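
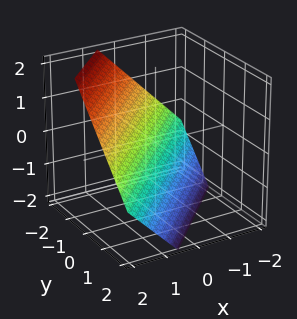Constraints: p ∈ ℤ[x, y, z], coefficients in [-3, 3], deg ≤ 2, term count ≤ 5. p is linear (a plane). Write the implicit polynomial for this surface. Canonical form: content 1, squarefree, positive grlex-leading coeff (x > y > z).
3*x - 3*y - 3*z - 2

The degree is 1 — the surface is flat (a plane).
Putting this together gives p.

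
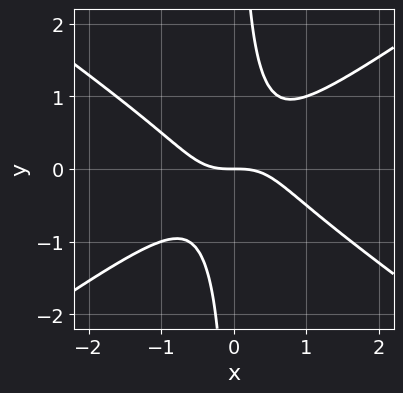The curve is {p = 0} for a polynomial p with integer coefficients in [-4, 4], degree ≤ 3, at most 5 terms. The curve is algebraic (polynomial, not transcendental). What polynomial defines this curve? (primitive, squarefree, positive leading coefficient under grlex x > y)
x^3 - 2*x*y^2 + y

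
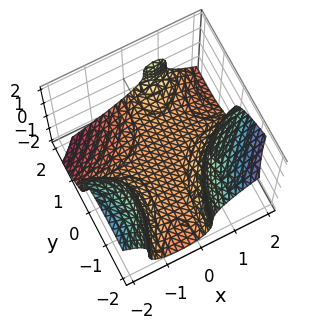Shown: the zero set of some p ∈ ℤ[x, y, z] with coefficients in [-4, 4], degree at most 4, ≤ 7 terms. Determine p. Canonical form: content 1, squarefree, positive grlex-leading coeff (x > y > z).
3*x^2*y - 2*x*y^2 + 3*z^3 - x^2 + 3

(a) deg p = 3. No degree-2 surface has this shape.
(b) Against the integer gridlines: it misses every integer gridline on the y-axis; one z-axis crossing is at z = -1.
(c) Matching integer coefficients to the picture gives p.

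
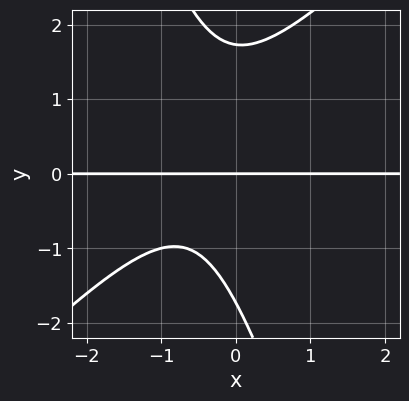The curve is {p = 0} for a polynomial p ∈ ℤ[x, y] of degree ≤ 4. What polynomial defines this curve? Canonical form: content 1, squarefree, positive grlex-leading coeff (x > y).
First, degree: no degree-2 curve has this shape, so deg p = 3.
Next, checking where it meets the axes: one y-axis crossing is at y = 0; the visible x-axis segment lies entirely on the curve.
Finally, assembling these constraints gives the stated polynomial.

3*x^2*y - 2*x*y^2 - y^3 + 3*x*y + 3*y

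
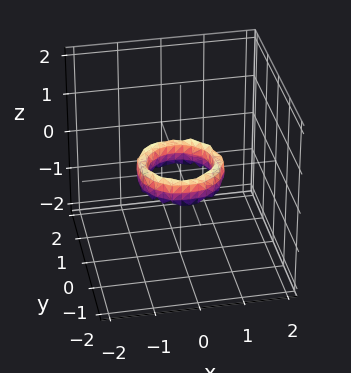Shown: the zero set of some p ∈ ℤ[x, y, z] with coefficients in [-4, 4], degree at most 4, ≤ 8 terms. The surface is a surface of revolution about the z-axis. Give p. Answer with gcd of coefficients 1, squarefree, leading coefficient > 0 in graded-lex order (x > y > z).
Degree: no degree-3 surface has this shape, so deg p = 4.
By symmetry, the z-axis is an axis of rotation, so x and y enter only as x² + y².
From the visible intercepts: the y-axis gridline crossings are at y ∈ {-1, 1}; the x-axis gridline crossings are at x ∈ {-1, 1}; a circular section at z = 0 has radius between 0 and 1.
Putting this together gives p.

2*x^4 + 4*x^2*y^2 + 2*y^4 - 3*x^2 - 3*y^2 + z^2 + 1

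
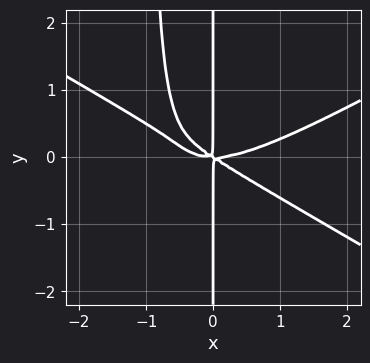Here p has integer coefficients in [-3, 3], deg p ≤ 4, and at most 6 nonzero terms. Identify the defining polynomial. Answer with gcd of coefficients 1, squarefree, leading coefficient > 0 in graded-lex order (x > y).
x^4 - 3*x^2*y^2 - 2*x^2*y - 3*x*y^2

deg p = 4.
From the visible intercepts: every point of the y-axis in the box is on the curve.
Putting this together gives p.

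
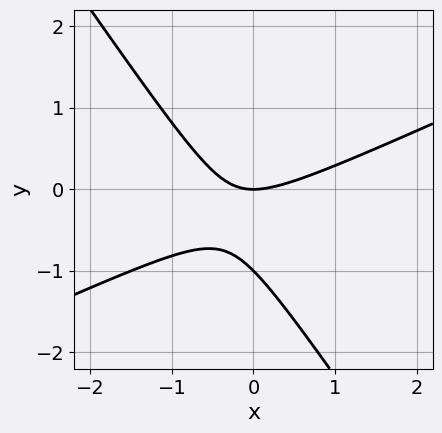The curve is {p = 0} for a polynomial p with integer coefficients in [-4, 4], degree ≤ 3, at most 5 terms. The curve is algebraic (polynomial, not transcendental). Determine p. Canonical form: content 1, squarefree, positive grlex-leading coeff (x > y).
2*x^2 - 3*x*y - 3*y^2 - 3*y

1. The degree is 2 — no degree-1 curve has this shape.
2. From the axis intercepts and sections: among the integer gridlines, it crosses the y-axis at y ∈ {-1, 0}; it crosses the x-axis at the gridline x = 0.
3. Assembling these constraints gives the stated polynomial.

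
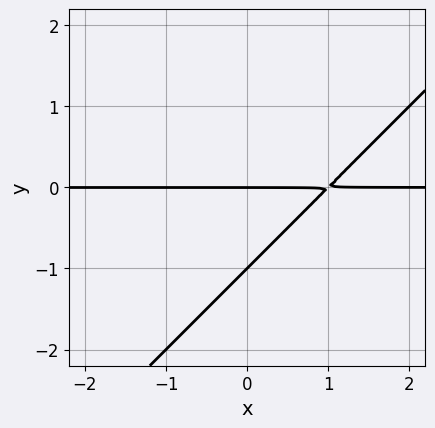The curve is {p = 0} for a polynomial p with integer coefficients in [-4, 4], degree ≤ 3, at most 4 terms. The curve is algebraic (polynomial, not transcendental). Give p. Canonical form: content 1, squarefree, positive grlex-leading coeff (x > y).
x*y - y^2 - y

First, degree: a generic line meets the curve in up to 2 points, so deg p = 2.
Next, from the visible intercepts: among the integer gridlines, it crosses the y-axis at y ∈ {-1, 0}; every point of the x-axis in the box is on the curve.
Finally, matching integer coefficients to the picture gives p.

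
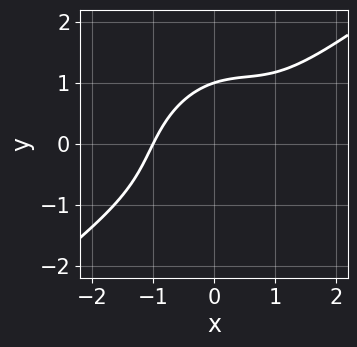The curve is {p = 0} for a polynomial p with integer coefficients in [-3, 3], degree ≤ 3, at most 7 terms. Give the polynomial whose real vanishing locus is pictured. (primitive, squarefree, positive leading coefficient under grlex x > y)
2*x^3 - 3*x^2*y + 2*x*y^2 - 2*y^3 + 2

(a) deg p = 3. A generic line meets the curve in up to 3 points.
(b) Checking where it meets the axes: it meets the x-axis at x = -1 (among the integer gridlines); it crosses the y-axis at the gridline y = 1.
(c) Putting this together gives p.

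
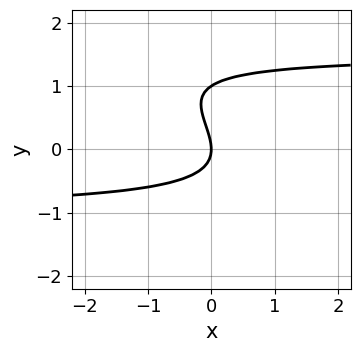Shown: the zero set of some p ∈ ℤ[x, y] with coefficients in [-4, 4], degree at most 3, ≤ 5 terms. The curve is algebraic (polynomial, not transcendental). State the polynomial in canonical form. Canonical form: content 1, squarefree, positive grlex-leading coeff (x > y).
1. The degree is 3 — no degree-2 curve has this shape.
2. From the visible intercepts: one x-axis crossing is at x = 0; among the integer gridlines, it crosses the y-axis at y ∈ {0, 1}.
3. Assembling these constraints gives the stated polynomial.

2*x*y^2 + 3*y^3 - x*y - 3*y^2 - 3*x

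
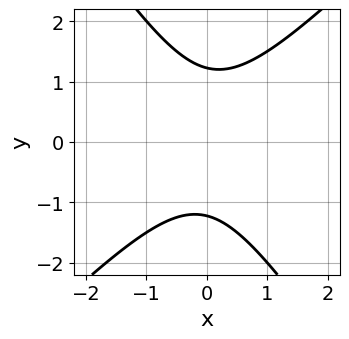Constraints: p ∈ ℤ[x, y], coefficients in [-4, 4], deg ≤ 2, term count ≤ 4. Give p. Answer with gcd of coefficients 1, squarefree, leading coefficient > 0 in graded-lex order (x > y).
(a) Degree: a generic line meets the curve in up to 2 points, so deg p = 2.
(b) Observable constraints: it misses every integer gridline on the x-axis.
(c) Matching integer coefficients to the picture gives p.

3*x^2 - x*y - 2*y^2 + 3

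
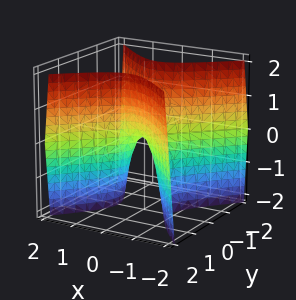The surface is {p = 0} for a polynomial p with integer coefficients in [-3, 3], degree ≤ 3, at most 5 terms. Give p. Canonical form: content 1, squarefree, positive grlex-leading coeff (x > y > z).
3*x^2 - 3*y^2 + z

1. deg p = 2. A hyperbolic paraboloid; a quadric.
2. Symmetries: it's symmetric under y → −y, forcing even powers of y; it's symmetric under x → −x, forcing even powers of x.
3. From the axis intercepts and sections: one y-axis crossing is at y = 0; it crosses the z-axis at the gridline z = 0; it crosses the x-axis at the gridline x = 0.
4. Together with the visible shape, these determine p as stated.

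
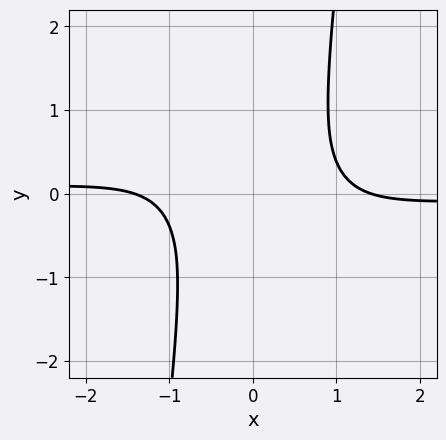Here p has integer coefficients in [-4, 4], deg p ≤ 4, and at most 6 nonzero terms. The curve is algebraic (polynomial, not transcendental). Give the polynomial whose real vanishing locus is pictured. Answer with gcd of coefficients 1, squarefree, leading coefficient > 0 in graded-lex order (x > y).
3*x^3*y + x^2 - y^2 - 2

The degree is 4 — no degree-3 curve has this shape.
Reading off the gridlines: the curve avoids every integer y-axis point in the box.
Assembling these constraints gives the stated polynomial.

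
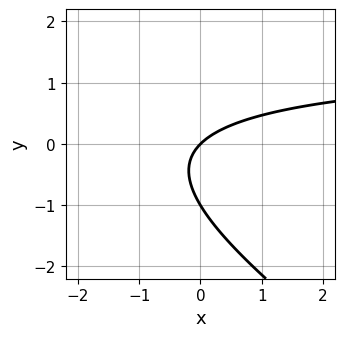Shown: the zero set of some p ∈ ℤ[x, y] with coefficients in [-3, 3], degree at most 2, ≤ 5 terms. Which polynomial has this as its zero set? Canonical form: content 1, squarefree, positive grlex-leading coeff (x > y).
deg p = 2. No degree-1 curve has this shape.
From the axis intercepts and sections: the y-axis gridline crossings are at y ∈ {-1, 0}; one x-axis crossing is at x = 0.
Solving for integer coefficients yields p as stated.

2*x*y + 3*y^2 - 3*x + 3*y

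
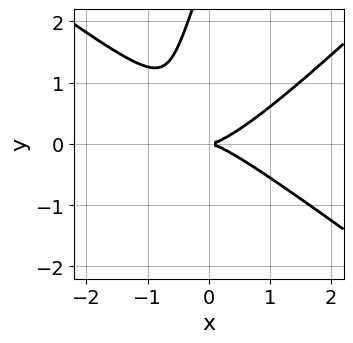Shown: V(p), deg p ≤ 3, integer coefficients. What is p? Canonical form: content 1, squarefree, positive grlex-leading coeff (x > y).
2*x^3 - 3*x*y^2 + y^3 - 3*y^2

The degree is 3 — no degree-2 curve has this shape.
Checking where it meets the axes: it meets the y-axis at y = 0 (among the integer gridlines); one x-axis crossing is at x = 0.
Assembling these constraints gives the stated polynomial.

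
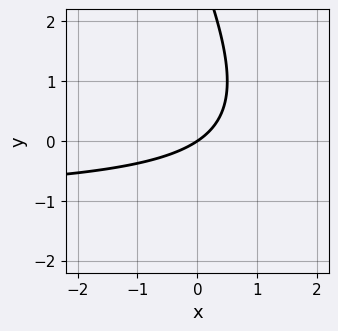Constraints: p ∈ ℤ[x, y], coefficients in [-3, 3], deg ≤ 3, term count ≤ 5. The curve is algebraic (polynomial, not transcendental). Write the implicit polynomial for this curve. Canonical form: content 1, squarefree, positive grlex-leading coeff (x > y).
2*x*y + y^2 + 2*x - 3*y

(a) The degree is 2 — the shape is more complex than any degree-1 curve.
(b) Checking where it meets the axes: it crosses the y-axis at the gridline y = 0; it crosses the x-axis at the gridline x = 0.
(c) Putting this together gives p.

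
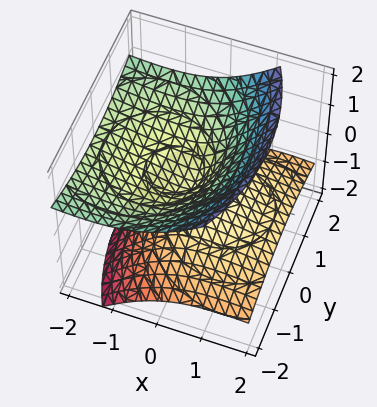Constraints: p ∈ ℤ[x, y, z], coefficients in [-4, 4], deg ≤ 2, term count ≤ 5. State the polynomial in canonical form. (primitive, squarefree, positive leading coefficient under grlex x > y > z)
x^2 + 3*x*z + y^2 - 3*z^2

The picture has 2 separate pieces. Treating them together as one polynomial.
Degree: a generic line meets the surface in up to 2 points, so deg p = 2.
Against the integer gridlines: it crosses the y-axis at the gridline y = 0; it meets the z-axis at z = 0 (among the integer gridlines); it crosses the x-axis at the gridline x = 0.
Solving for integer coefficients yields p as stated.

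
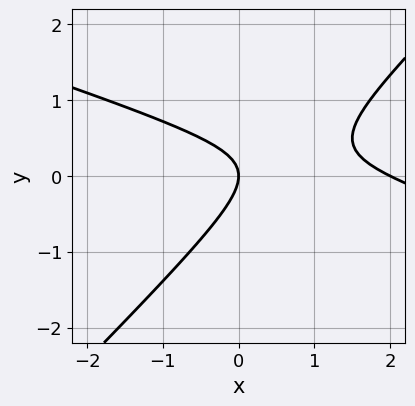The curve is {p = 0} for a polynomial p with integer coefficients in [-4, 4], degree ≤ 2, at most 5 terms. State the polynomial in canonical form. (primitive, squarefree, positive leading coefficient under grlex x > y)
Degree: the shape is more complex than any degree-1 curve, so deg p = 2.
Observable constraints: it meets the y-axis at y = 0 (among the integer gridlines); among the integer gridlines, it crosses the x-axis at x ∈ {0, 2}.
Together with the visible shape, these determine p as stated.

x^2 + 2*x*y - 3*y^2 - 2*x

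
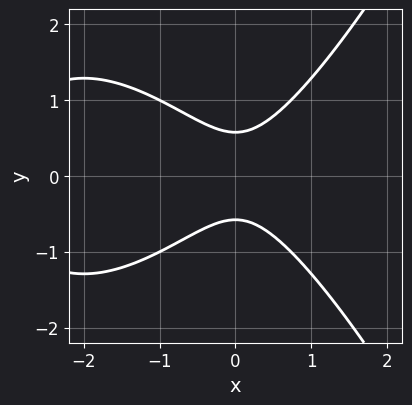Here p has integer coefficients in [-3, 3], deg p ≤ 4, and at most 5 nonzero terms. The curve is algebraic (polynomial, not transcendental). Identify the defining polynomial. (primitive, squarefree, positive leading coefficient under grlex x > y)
x^3 + 3*x^2 - 3*y^2 + 1

1. The degree is 3 — the shape is more complex than any degree-2 curve.
2. Symmetries: the y ↦ −y reflection is a symmetry, so y appears only in even powers.
3. From the visible intercepts: no x-intercept at any integer in the box.
4. These observations pin down the coefficients.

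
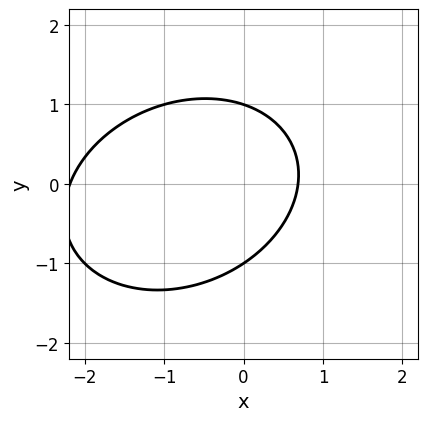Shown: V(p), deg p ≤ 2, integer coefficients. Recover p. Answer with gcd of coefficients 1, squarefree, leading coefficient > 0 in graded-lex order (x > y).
2*x^2 - x*y + 3*y^2 + 3*x - 3

First, deg p = 2.
Next, against the integer gridlines: the y-axis gridline crossings are at y ∈ {-1, 1}.
Finally, assembling these constraints gives the stated polynomial.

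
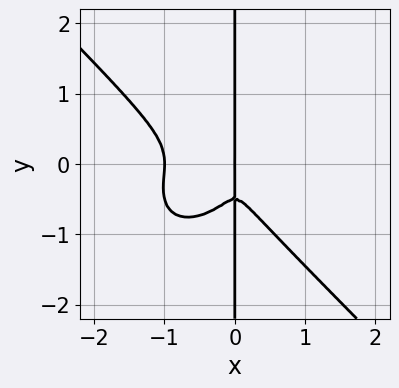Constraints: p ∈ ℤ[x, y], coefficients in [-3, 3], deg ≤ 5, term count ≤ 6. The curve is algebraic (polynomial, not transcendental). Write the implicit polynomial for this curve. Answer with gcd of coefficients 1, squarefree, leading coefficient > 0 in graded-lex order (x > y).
First, degree: a generic line meets the curve in up to 4 points, so deg p = 4.
Next, against the integer gridlines: among the integer gridlines, it crosses the x-axis at x ∈ {-1, 0}; the visible y-axis segment lies entirely on the curve.
Finally, together with the visible shape, these determine p as stated.

2*x^4 + 2*x*y^3 + 2*x^3 + x*y^2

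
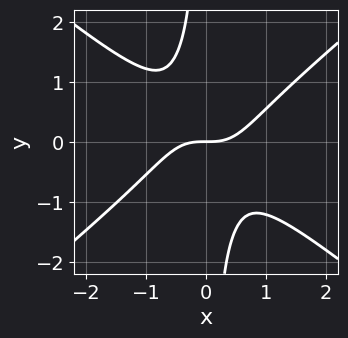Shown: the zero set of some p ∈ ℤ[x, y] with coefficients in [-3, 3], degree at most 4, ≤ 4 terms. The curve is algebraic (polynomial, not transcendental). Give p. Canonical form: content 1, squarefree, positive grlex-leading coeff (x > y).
First, the degree is 3 — a generic line meets the curve in up to 3 points.
Then, from the visible intercepts: one x-axis crossing is at x = 0; it crosses the y-axis at the gridline y = 0.
Finally, solving for integer coefficients yields p as stated.

2*x^3 - 3*x*y^2 - 2*y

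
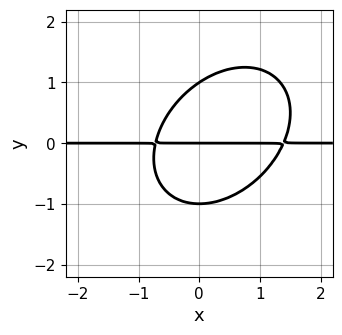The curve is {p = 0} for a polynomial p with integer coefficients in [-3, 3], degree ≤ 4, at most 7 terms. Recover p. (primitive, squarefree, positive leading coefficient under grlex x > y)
(a) Degree: the shape is more complex than any degree-2 curve, so deg p = 3.
(b) Observable constraints: the y-axis gridline crossings are at y ∈ {-1, 0, 1}; every point of the x-axis in the box is on the curve.
(c) Together with the visible shape, these determine p as stated.

3*x^2*y - 2*x*y^2 + 3*y^3 - 2*x*y - 3*y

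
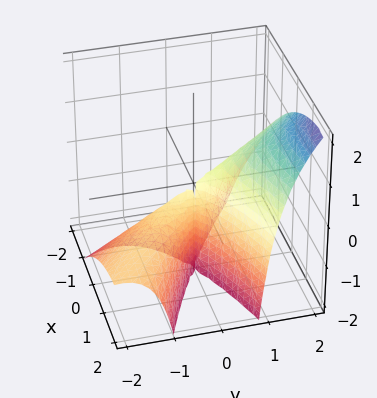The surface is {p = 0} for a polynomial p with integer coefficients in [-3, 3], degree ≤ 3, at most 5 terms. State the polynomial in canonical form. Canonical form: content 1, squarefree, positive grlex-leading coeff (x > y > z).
2*x*y^2 + 2*y^3 - 3*y^2*z - 2*x^2

(a) Degree: no degree-2 surface has this shape, so deg p = 3.
(b) From the visible intercepts: it meets the y-axis at y = 0 (among the integer gridlines); it meets the x-axis at x = 0 (among the integer gridlines); the visible z-axis segment lies entirely on the surface.
(c) The integer polynomial consistent with all of this is the stated p.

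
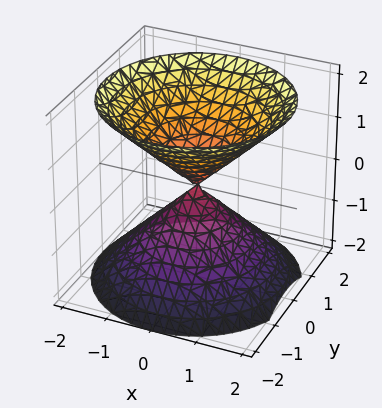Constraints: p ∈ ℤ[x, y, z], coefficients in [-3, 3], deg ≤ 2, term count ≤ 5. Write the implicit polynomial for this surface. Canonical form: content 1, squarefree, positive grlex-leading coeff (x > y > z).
First, there are 2 components. They look like related sheets of one shape, so recover p as a whole.
Next, the degree is 2 — two nappes meeting at a single point; a quadric.
Next, symmetries: rotational symmetry about the z-axis ⇒ p depends on x, y only through x² + y²; it's symmetric under z → −z, forcing even powers of z.
Then, checking where it meets the axes: it meets the z-axis at z = 0 (among the integer gridlines); a circular section at z = -1 has radius exactly 1; it crosses the y-axis at the gridline y = 0; one x-axis crossing is at x = 0.
Finally, the integer polynomial consistent with all of this is the stated p.

x^2 + y^2 - z^2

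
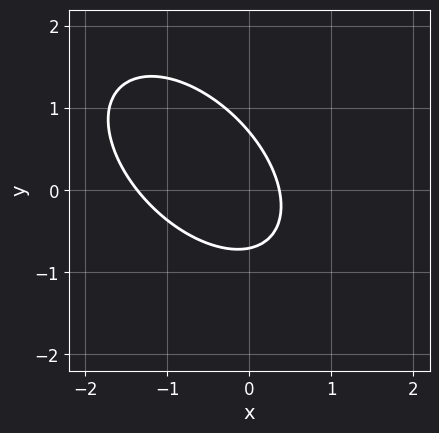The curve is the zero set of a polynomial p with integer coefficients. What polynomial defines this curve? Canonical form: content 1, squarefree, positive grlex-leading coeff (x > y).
(a) The degree is 2 — a generic line meets the curve in up to 2 points.
(b) Matching integer coefficients to the picture gives p.

2*x^2 + 2*x*y + 2*y^2 + 2*x - 1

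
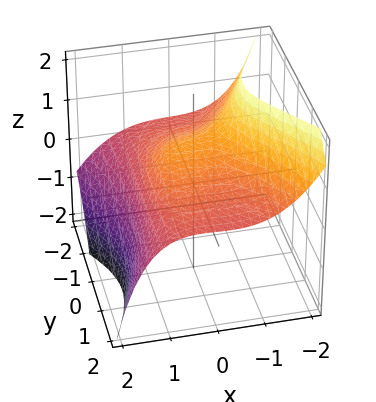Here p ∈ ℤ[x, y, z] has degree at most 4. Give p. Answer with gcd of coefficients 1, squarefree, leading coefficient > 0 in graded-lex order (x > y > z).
2*x^3 - x*y*z + 2*y^2*z + 3*z - 3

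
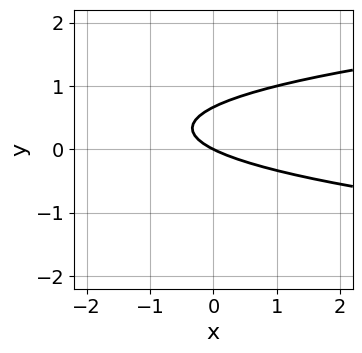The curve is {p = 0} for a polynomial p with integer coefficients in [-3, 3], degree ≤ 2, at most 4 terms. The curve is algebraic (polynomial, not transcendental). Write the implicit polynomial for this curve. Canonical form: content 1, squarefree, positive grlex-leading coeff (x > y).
3*y^2 - x - 2*y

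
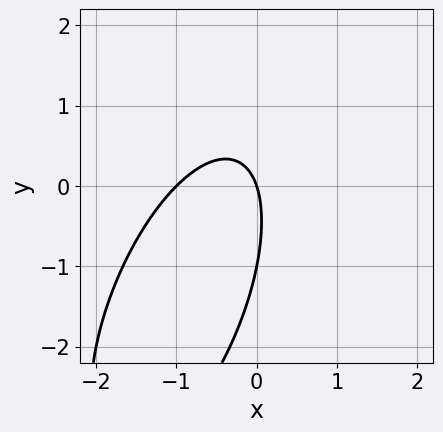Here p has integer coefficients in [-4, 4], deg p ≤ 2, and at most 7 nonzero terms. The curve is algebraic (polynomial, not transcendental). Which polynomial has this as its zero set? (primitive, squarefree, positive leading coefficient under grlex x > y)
1. Degree: the shape is more complex than any degree-1 curve, so deg p = 2.
2. Observable constraints: among the integer gridlines, it crosses the y-axis at y ∈ {-1, 0}; among the integer gridlines, it crosses the x-axis at x ∈ {-1, 0}.
3. Matching integer coefficients to the picture gives p.

3*x^2 - 2*x*y + y^2 + 3*x + y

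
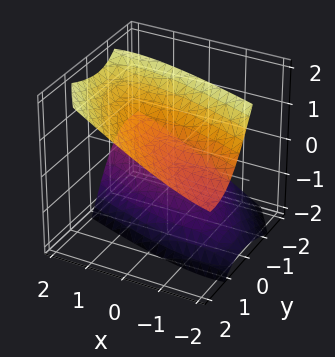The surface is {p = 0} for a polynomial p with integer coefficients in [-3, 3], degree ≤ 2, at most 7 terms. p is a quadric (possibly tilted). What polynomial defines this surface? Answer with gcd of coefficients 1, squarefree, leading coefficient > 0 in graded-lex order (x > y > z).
1. I count 2 distinct pieces.
2. The degree is 2 — no degree-1 surface has this shape.
3. From the visible intercepts: no x-intercept at any integer in the box; the z-axis gridline crossings are at z ∈ {-1, 1}; the surface avoids every integer y-axis point in the box.
4. The integer polynomial consistent with all of this is the stated p.

x^2 + 3*x*y + 2*y^2 - 3*y*z - 2*z^2 + 2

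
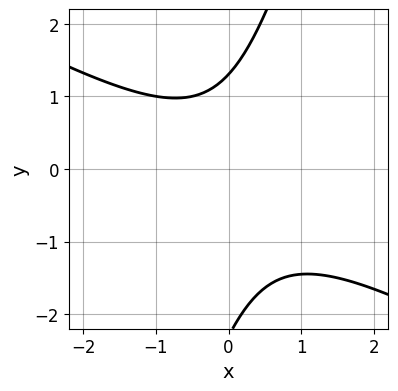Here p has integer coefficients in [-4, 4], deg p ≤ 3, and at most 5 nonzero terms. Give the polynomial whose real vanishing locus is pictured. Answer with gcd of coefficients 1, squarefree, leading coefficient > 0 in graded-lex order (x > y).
2*x^2 + 3*x*y - y^2 - y + 3

First, deg p = 2. A generic line meets the curve in up to 2 points.
Then, reading off the gridlines: it misses every integer gridline on the x-axis.
Finally, these observations pin down the coefficients.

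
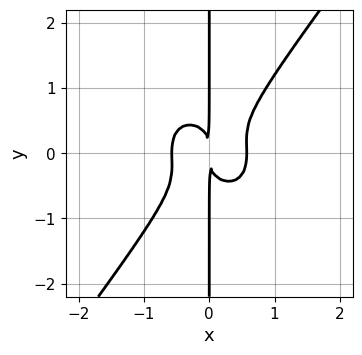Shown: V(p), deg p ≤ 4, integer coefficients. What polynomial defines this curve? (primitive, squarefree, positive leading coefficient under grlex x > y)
3*x^4 + x^2*y^2 - 2*x*y^3 - x^2

First, degree: the shape is more complex than any degree-3 curve, so deg p = 4.
Then, observable constraints: every point of the y-axis in the box is on the curve.
Finally, putting this together gives p.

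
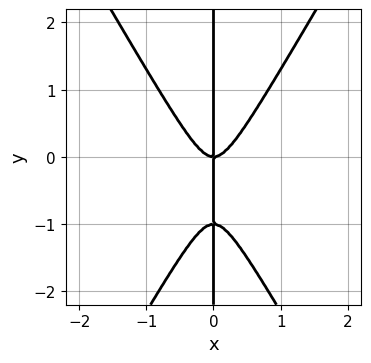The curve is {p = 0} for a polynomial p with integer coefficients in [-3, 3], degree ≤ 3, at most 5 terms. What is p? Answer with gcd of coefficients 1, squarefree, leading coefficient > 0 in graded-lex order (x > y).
3*x^3 - x*y^2 - x*y

(a) Degree: the shape is more complex than any degree-2 curve, so deg p = 3.
(b) Against the integer gridlines: it meets the x-axis at x = 0 (among the integer gridlines); the visible y-axis segment lies entirely on the curve.
(c) Assembling these constraints gives the stated polynomial.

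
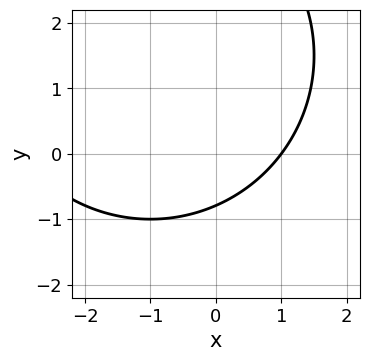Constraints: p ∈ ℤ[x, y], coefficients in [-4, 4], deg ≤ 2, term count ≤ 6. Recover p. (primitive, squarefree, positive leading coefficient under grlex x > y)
x^2 + y^2 + 2*x - 3*y - 3

The degree is 2 — a generic line meets the curve in up to 2 points.
Reading off the gridlines: it crosses the x-axis at the gridline x = 1.
Fitting integer coefficients to these (and the overall shape) gives p.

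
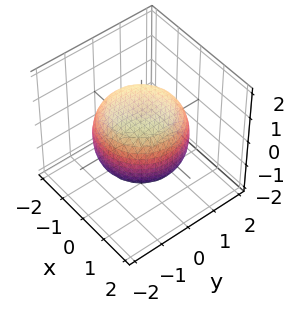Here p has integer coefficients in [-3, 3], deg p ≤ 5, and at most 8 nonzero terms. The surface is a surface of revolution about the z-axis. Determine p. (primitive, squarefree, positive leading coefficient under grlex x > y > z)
x^4 + 2*x^2*y^2 + y^4 - x^2 - y^2 + 2*z^2 - 2

(a) The degree is 4 — the shape is more complex than any degree-3 surface.
(b) Symmetries: rotational symmetry about the z-axis ⇒ p depends on x, y only through x² + y².
(c) From the axis intercepts and sections: the z-axis gridline crossings are at z ∈ {-1, 1}; a circular section at z = -1 has radius exactly 1.
(d) Matching integer coefficients to the picture gives p.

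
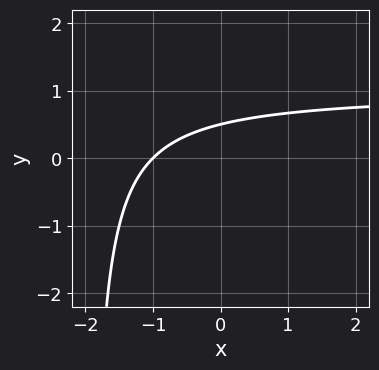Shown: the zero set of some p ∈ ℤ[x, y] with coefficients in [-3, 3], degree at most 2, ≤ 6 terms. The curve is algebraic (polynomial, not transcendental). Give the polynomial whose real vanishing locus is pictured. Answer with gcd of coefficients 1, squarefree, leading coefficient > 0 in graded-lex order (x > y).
x*y - x + 2*y - 1

First, deg p = 2.
Then, checking where it meets the axes: it meets the x-axis at x = -1 (among the integer gridlines).
Finally, fitting integer coefficients to these (and the overall shape) gives p.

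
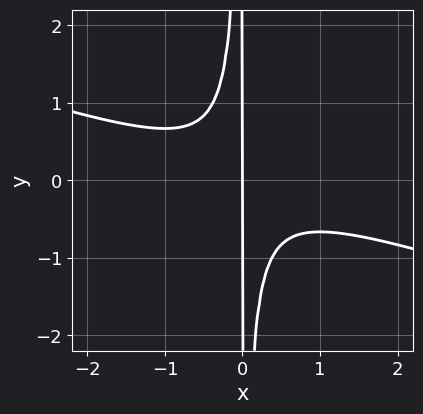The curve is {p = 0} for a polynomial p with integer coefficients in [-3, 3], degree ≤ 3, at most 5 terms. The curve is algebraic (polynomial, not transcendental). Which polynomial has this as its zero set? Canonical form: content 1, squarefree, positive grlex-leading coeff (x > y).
x^3 + 3*x^2*y + x

First, the degree is 3 — the shape is more complex than any degree-2 curve.
Then, from the axis intercepts and sections: every point of the y-axis in the box is on the curve; one x-axis crossing is at x = 0.
Finally, assembling these constraints gives the stated polynomial.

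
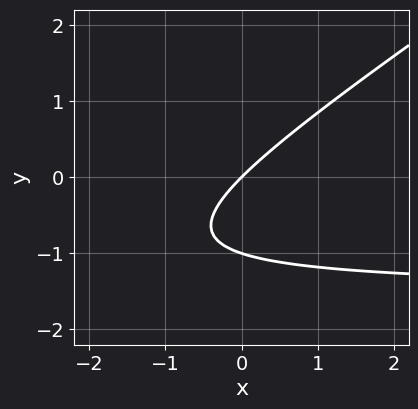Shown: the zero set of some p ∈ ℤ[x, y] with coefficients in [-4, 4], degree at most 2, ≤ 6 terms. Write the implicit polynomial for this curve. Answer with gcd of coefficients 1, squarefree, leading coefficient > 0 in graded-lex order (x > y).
2*x*y - 3*y^2 + 3*x - 3*y

1. deg p = 2. No degree-1 curve has this shape.
2. From the visible intercepts: among the integer gridlines, it crosses the y-axis at y ∈ {-1, 0}; it meets the x-axis at x = 0 (among the integer gridlines).
3. Solving for integer coefficients yields p as stated.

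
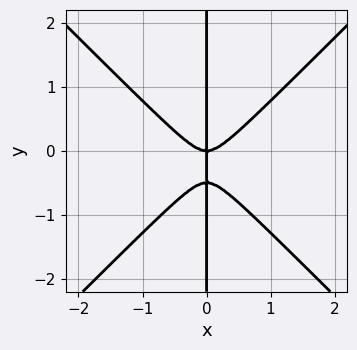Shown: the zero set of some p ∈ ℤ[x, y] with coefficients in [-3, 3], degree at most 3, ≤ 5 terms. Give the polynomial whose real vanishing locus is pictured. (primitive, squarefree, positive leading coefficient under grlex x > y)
2*x^3 - 2*x*y^2 - x*y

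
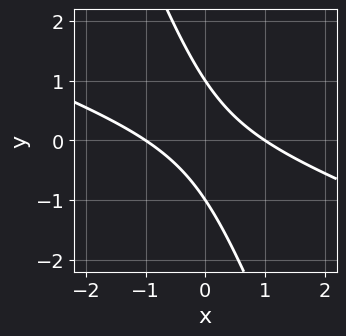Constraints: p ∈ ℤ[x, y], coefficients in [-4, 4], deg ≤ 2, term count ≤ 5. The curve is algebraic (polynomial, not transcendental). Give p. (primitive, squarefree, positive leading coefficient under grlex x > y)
x^2 + 3*x*y + y^2 - 1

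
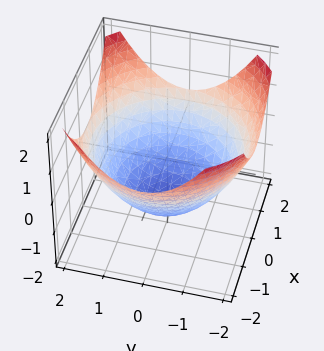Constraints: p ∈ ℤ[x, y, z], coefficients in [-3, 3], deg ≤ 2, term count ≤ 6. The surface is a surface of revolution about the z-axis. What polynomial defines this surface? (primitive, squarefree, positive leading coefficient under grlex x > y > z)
(a) deg p = 2. No degree-1 surface has this shape.
(b) By symmetry, the z-axis is an axis of rotation, so x and y enter only as x² + y².
(c) From the visible intercepts: a circular section at z = 0 has radius between 1 and 2.
(d) The integer polynomial consistent with all of this is the stated p.

x^2 + y^2 - 2*z - 3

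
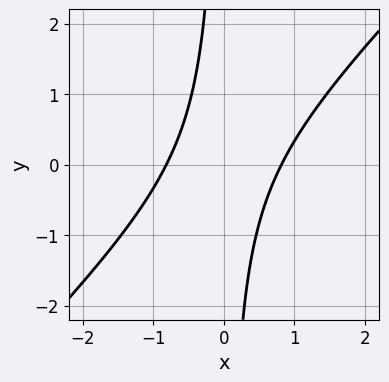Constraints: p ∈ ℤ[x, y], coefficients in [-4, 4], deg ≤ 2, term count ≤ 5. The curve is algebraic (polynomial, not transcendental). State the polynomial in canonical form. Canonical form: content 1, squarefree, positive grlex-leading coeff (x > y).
1. The degree is 2 — a generic line meets the curve in up to 2 points.
2. From the axis intercepts and sections: no y-intercept at any integer in the box.
3. Assembling these constraints gives the stated polynomial.

3*x^2 - 3*x*y - 2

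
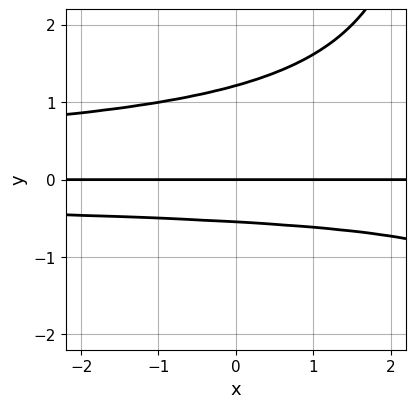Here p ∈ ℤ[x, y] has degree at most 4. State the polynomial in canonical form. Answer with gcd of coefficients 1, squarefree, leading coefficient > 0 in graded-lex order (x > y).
(a) The degree is 4 — no degree-3 curve has this shape.
(b) Observable constraints: it crosses the y-axis at the gridline y = 0; every point of the x-axis in the box is on the curve.
(c) Matching integer coefficients to the picture gives p.

x*y^3 - 3*y^3 + 2*y^2 + 2*y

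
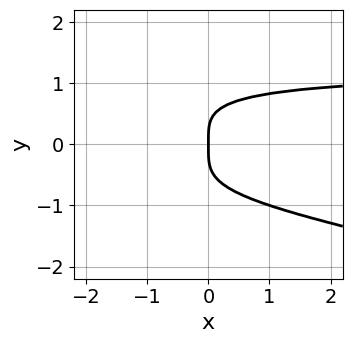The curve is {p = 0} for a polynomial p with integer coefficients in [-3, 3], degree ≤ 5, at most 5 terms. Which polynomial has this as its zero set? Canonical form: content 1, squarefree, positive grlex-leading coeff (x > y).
First, deg p = 4.
Then, from the visible intercepts: it crosses the y-axis at the gridline y = 0; it crosses the x-axis at the gridline x = 0.
Finally, these observations pin down the coefficients.

x*y^3 + 3*y^4 - 2*x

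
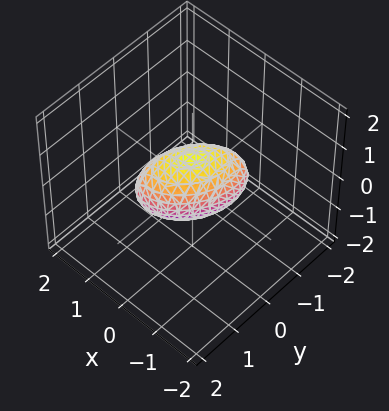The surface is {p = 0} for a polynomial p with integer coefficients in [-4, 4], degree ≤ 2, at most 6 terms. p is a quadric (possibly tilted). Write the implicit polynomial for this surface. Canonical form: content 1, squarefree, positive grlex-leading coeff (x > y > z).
(a) Degree: no degree-1 surface has this shape, so deg p = 2.
(b) From the visible intercepts: the y-axis gridline crossings are at y ∈ {-1, 1}.
(c) Together with the visible shape, these determine p as stated.

3*x^2 - 2*x*y + 2*y^2 + 3*z^2 - 2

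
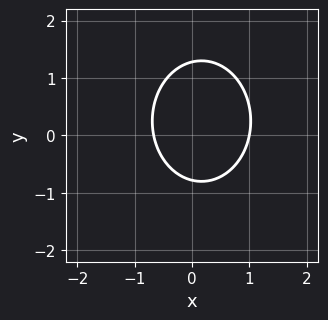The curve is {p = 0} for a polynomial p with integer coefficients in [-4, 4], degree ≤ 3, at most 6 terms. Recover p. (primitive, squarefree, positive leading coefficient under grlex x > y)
The degree is 2 — a generic line meets the curve in up to 2 points.
From the axis intercepts and sections: it crosses the x-axis at the gridline x = 1.
These observations pin down the coefficients.

3*x^2 + 2*y^2 - x - y - 2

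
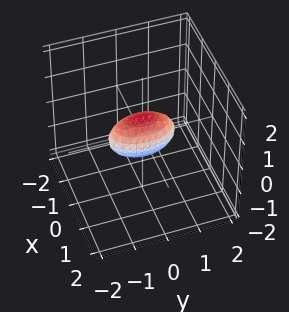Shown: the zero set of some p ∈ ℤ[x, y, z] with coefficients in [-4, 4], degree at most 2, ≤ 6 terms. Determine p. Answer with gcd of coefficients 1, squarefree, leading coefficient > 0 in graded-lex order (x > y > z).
3*x^2 + y^2 + 2*z^2 - 1

First, degree: a closed, bounded, convex surface; a quadric, so deg p = 2.
Then, symmetries: the y ↦ −y reflection is a symmetry, so y appears only in even powers; mirror symmetry z ↦ −z ⇒ only even powers of z; the x ↦ −x reflection is a symmetry, so x appears only in even powers.
Then, from the axis intercepts and sections: the y-axis gridline crossings are at y ∈ {-1, 1}.
Finally, together with the visible shape, these determine p as stated.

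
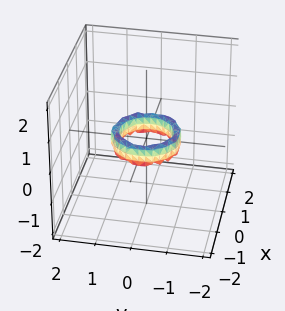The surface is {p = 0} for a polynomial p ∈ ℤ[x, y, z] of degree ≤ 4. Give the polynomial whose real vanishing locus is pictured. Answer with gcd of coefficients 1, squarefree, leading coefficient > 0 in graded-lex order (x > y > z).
2*x^4 + 4*x^2*y^2 + 2*y^4 - 3*x^2 - 3*y^2 + z^2 + 1

Degree: the shape is more complex than any degree-3 surface, so deg p = 4.
Symmetry: every cross-section ⟂ z is a circle, so x, y appear only via x² + y².
From the visible intercepts: the surface avoids every integer z-axis point in the box; among the integer gridlines, it crosses the y-axis at y ∈ {-1, 1}.
Putting this together gives p. Check: (-1, 0, 0) on the x-axis lies on the surface, and p(-1, 0, 0) = 0. ✓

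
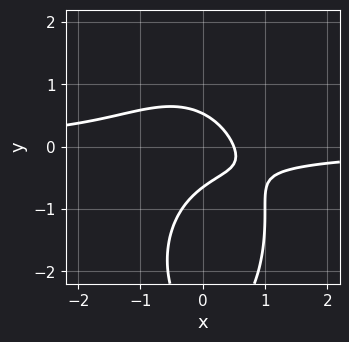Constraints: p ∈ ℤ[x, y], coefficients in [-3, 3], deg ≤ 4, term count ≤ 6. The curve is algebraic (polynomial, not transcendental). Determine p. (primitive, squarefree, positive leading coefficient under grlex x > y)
3*x^2*y + y^3 + 3*y^2 + 2*x - 1

First, deg p = 3. A generic line meets the curve in up to 3 points.
Finally, the integer polynomial consistent with all of this is the stated p.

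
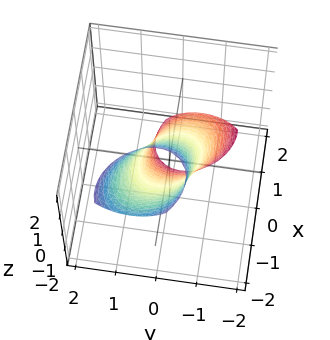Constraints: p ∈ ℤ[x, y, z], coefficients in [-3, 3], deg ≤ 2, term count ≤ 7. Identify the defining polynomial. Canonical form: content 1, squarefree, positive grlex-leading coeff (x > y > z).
(a) The degree is 2 — no degree-1 surface has this shape.
(b) Observable constraints: among the integer gridlines, it crosses the z-axis at z ∈ {-1, 1}.
(c) Fitting integer coefficients to these (and the overall shape) gives p.

2*x^2 + x*y + 3*x*z + 2*y^2 + z^2 - 1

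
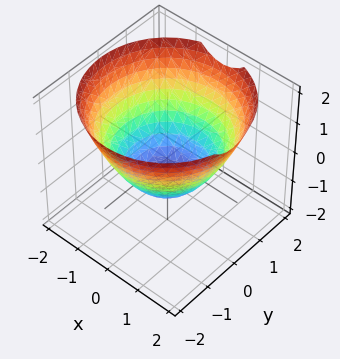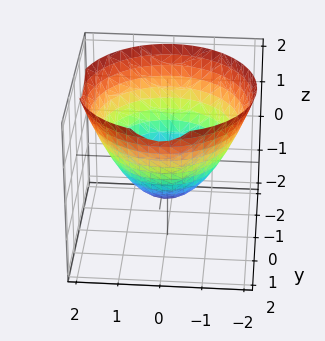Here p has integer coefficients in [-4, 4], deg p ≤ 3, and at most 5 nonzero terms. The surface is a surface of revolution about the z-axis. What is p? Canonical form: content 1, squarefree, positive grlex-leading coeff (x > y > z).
2*x^2 + 2*y^2 - 3*z - 3

1. deg p = 2. The shape is more complex than any degree-1 surface.
2. Symmetry: every cross-section ⟂ z is a circle, so x, y appear only via x² + y².
3. From the axis intercepts and sections: one z-axis crossing is at z = -1; a circular section at z = 0 has radius between 1 and 2.
4. Putting this together gives p.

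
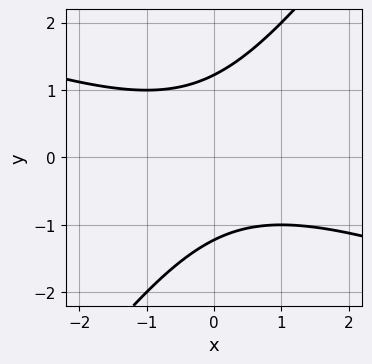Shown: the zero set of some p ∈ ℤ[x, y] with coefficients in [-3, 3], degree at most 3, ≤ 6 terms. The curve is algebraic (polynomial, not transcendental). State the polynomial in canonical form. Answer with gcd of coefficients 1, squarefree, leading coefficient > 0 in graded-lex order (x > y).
x^2 + 2*x*y - 2*y^2 + 3

(a) The degree is 2 — no degree-1 curve has this shape.
(b) Reading off the gridlines: no x-intercept at any integer in the box.
(c) The integer polynomial consistent with all of this is the stated p.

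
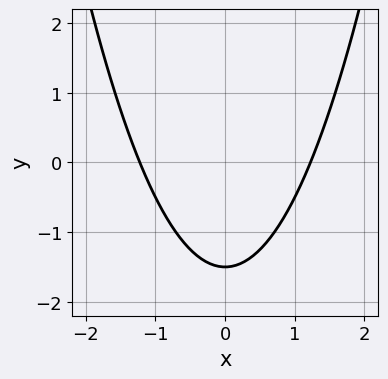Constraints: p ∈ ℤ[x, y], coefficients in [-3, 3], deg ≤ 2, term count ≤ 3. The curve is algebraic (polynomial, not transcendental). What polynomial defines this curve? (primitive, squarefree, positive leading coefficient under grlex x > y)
deg p = 2. No degree-1 curve has this shape.
Symmetries: it's symmetric under x → −x, forcing even powers of x.
Solving for integer coefficients yields p as stated.

2*x^2 - 2*y - 3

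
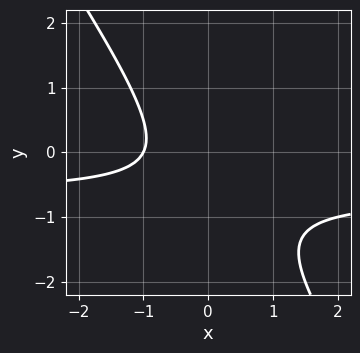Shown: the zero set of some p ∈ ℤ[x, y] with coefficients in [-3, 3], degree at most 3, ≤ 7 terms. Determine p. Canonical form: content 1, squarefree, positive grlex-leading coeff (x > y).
(a) deg p = 2. A generic line meets the curve in up to 2 points.
(b) Reading off the gridlines: it meets the x-axis at x = -1 (among the integer gridlines); no y-intercept at any integer in the box.
(c) These observations pin down the coefficients.

3*x*y + 2*y^2 + 2*x + 2*y + 2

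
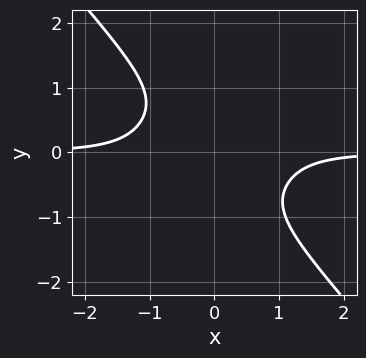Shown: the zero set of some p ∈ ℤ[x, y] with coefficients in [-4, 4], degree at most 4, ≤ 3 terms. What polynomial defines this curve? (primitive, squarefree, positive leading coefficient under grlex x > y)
3*x^3*y + 2*y^4 + 2

1. The degree is 4 — the shape is more complex than any degree-3 curve.
2. Reading off the gridlines: no y-intercept at any integer in the box; it misses every integer gridline on the x-axis.
3. Together with the visible shape, these determine p as stated.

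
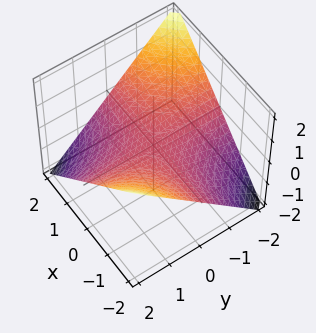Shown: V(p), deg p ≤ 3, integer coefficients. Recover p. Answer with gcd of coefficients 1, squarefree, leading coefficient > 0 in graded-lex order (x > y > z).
x*y + 2*z

(a) deg p = 2.
(b) From the axis intercepts and sections: it crosses the z-axis at the gridline z = 0; the visible x-axis segment lies entirely on the surface; the visible y-axis segment lies entirely on the surface.
(c) Assembling these constraints gives the stated polynomial.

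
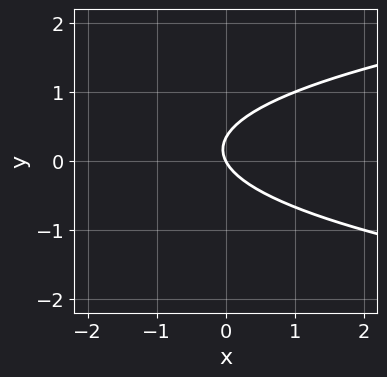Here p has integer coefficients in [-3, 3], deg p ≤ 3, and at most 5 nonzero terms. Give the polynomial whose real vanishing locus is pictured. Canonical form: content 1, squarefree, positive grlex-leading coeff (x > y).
Degree: a generic line meets the curve in up to 2 points, so deg p = 2.
Checking where it meets the axes: it meets the y-axis at y = 0 (among the integer gridlines); it crosses the x-axis at the gridline x = 0.
Assembling these constraints gives the stated polynomial.

3*y^2 - 2*x - y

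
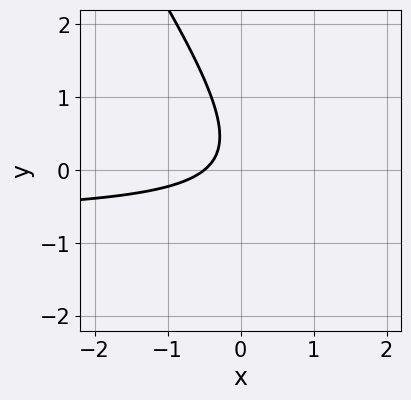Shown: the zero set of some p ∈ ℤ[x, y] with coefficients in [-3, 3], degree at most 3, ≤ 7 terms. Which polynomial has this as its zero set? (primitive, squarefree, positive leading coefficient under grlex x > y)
(a) The degree is 2 — a generic line meets the curve in up to 2 points.
(b) Checking where it meets the axes: it misses every integer gridline on the y-axis.
(c) The integer polynomial consistent with all of this is the stated p.

3*x*y + 2*y^2 + 2*x - y + 1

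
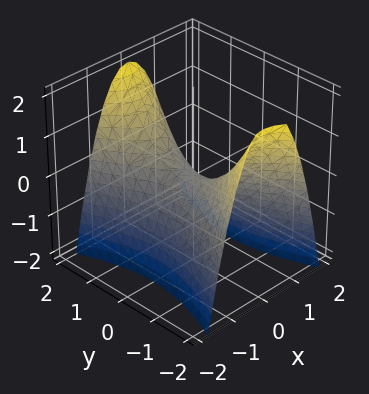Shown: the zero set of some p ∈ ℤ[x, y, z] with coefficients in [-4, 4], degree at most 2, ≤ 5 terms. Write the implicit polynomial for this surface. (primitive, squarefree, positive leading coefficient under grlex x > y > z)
3*x^2 - y^2 + 2*z

deg p = 2.
Symmetries: it's symmetric under x → −x, forcing even powers of x; mirror symmetry y ↦ −y ⇒ only even powers of y.
From the visible intercepts: one y-axis crossing is at y = 0; it crosses the z-axis at the gridline z = 0; it meets the x-axis at x = 0 (among the integer gridlines).
The integer polynomial consistent with all of this is the stated p.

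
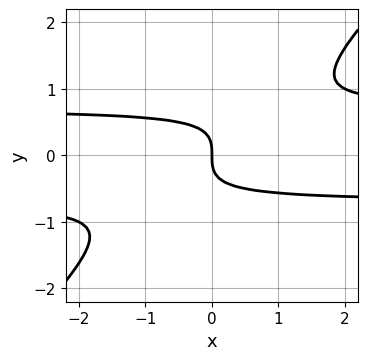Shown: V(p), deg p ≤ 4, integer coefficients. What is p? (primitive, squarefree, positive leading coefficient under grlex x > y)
2*x*y^2 - 2*y^3 - x

1. The degree is 3 — a generic line meets the curve in up to 3 points.
2. From the visible intercepts: it meets the x-axis at x = 0 (among the integer gridlines); it crosses the y-axis at the gridline y = 0.
3. Solving for integer coefficients yields p as stated.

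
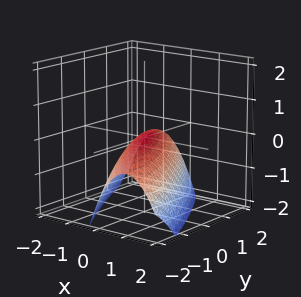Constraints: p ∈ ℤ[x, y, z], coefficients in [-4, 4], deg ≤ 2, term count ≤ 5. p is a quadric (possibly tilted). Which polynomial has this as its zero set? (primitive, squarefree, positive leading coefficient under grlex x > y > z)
The degree is 2 — a generic line meets the surface in up to 2 points.
Observable constraints: it meets the z-axis at z = 0 (among the integer gridlines); it meets the x-axis at x = 0 (among the integer gridlines).
Together with the visible shape, these determine p as stated.

3*x^2 + 3*x*y + y^2 + 3*z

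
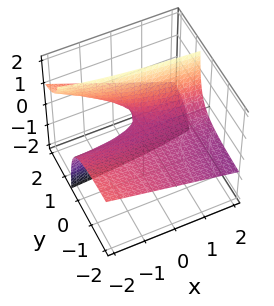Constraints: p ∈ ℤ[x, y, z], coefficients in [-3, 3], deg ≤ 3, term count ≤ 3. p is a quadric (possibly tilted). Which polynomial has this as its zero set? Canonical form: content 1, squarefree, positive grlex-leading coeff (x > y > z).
x*y + 3*y*z - 2*z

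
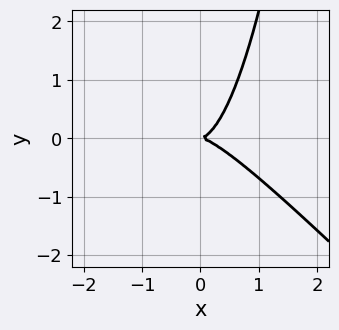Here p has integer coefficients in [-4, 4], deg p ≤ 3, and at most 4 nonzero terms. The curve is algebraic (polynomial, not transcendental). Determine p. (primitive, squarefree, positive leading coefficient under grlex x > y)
1. Degree: the shape is more complex than any degree-2 curve, so deg p = 3.
2. Reading off the gridlines: it crosses the x-axis at the gridline x = 0; it crosses the y-axis at the gridline y = 0.
3. The integer polynomial consistent with all of this is the stated p.

3*x^3 + 3*x^2*y - 2*y^2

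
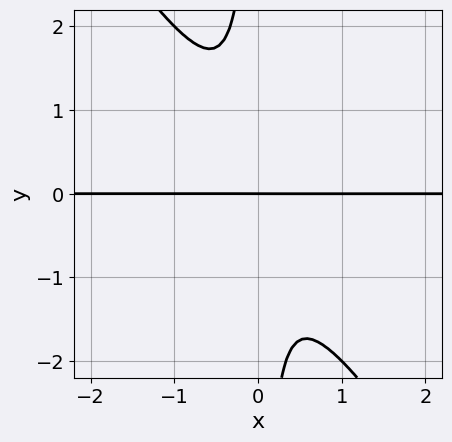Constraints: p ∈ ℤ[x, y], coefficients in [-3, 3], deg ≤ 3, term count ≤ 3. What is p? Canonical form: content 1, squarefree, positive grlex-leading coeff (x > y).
3*x^2*y + 2*x*y^2 + y

The degree is 3 — no degree-2 curve has this shape.
From the visible intercepts: one y-axis crossing is at y = 0; the visible x-axis segment lies entirely on the curve.
Matching integer coefficients to the picture gives p.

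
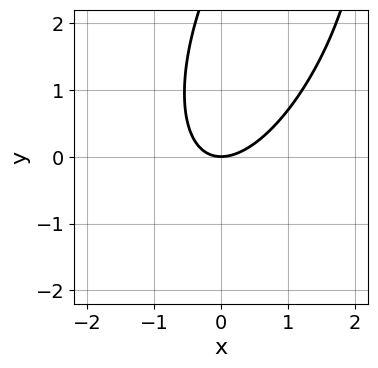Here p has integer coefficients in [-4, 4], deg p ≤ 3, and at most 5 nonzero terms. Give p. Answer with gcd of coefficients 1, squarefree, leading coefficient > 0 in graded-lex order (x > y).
3*x^2 - 2*x*y + y^2 - 3*y

First, the degree is 2 — no degree-1 curve has this shape.
Then, from the visible intercepts: it crosses the y-axis at the gridline y = 0; it crosses the x-axis at the gridline x = 0.
Finally, putting this together gives p.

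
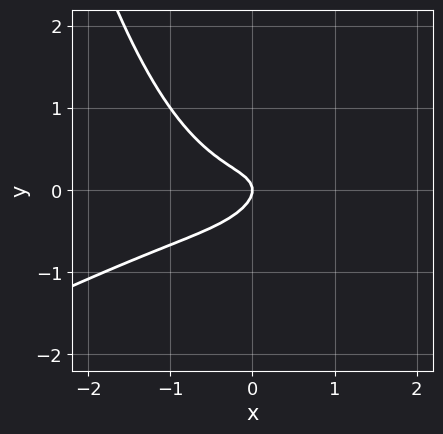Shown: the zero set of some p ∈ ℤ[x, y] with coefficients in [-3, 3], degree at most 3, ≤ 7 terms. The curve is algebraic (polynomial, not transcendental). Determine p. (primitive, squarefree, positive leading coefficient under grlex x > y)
(a) deg p = 3. No degree-2 curve has this shape.
(b) Observable constraints: one x-axis crossing is at x = 0; it crosses the y-axis at the gridline y = 0.
(c) The integer polynomial consistent with all of this is the stated p.

x^3 - 2*x^2*y - x*y + 3*y^2 + x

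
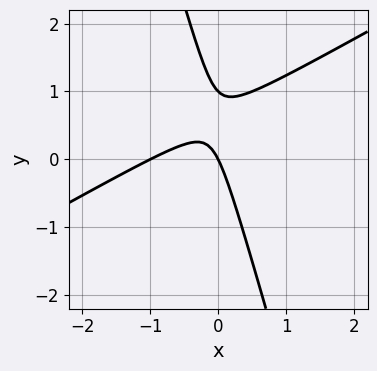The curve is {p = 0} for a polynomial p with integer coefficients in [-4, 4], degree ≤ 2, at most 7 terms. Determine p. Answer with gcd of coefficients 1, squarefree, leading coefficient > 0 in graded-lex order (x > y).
2*x^2 - 3*x*y - y^2 + 2*x + y

1. deg p = 2. The shape is more complex than any degree-1 curve.
2. Against the integer gridlines: among the integer gridlines, it crosses the y-axis at y ∈ {0, 1}; the x-axis gridline crossings are at x ∈ {-1, 0}.
3. These observations pin down the coefficients.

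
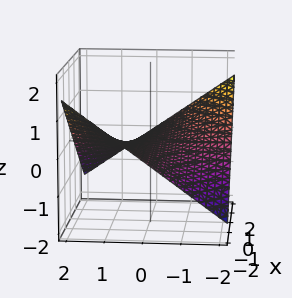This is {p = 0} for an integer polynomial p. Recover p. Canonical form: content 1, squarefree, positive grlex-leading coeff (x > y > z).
The degree is 2 — a saddle surface; a quadric.
Against the integer gridlines: every point of the x-axis in the box is on the surface; it crosses the z-axis at the gridline z = 0; the visible y-axis segment lies entirely on the surface.
Together with the visible shape, these determine p as stated.

x*y + 3*z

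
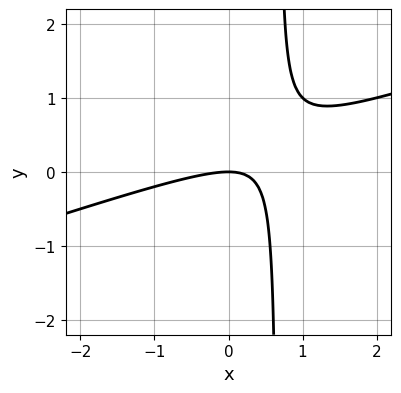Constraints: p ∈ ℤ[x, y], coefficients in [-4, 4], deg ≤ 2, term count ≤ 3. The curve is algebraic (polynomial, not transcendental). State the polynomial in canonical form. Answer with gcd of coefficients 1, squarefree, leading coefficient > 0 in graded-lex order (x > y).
x^2 - 3*x*y + 2*y

First, degree: the shape is more complex than any degree-1 curve, so deg p = 2.
Then, from the visible intercepts: it meets the y-axis at y = 0 (among the integer gridlines); one x-axis crossing is at x = 0.
Finally, matching integer coefficients to the picture gives p.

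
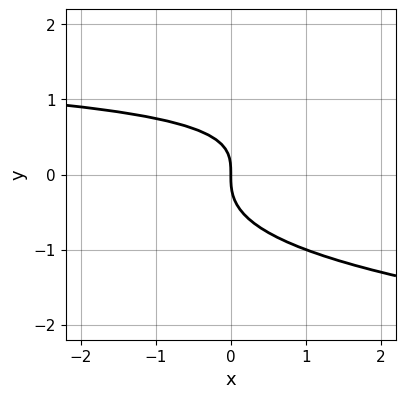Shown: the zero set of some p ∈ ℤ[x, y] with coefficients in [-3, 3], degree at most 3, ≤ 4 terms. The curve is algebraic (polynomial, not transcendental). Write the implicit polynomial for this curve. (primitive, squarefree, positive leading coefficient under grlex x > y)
(a) deg p = 3.
(b) Against the integer gridlines: it crosses the x-axis at the gridline x = 0; it crosses the y-axis at the gridline y = 0.
(c) Assembling these constraints gives the stated polynomial.

3*y^3 - x*y + 2*x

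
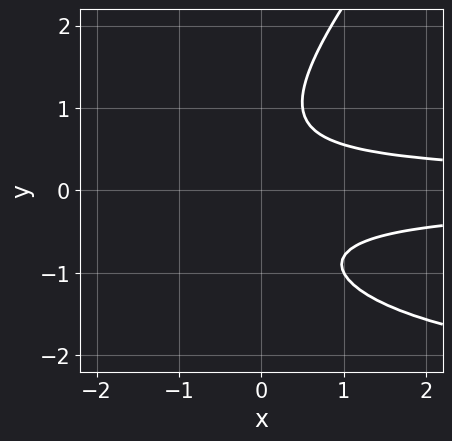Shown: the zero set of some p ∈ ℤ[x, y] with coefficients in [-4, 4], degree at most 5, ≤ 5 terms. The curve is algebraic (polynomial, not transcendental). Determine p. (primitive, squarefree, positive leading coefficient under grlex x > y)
x*y^3 - y^4 + 3*x*y^2 - 1

1. Degree: a generic line meets the curve in up to 4 points, so deg p = 4.
2. Observable constraints: no x-intercept at any integer in the box; it misses every integer gridline on the y-axis.
3. Together with the visible shape, these determine p as stated.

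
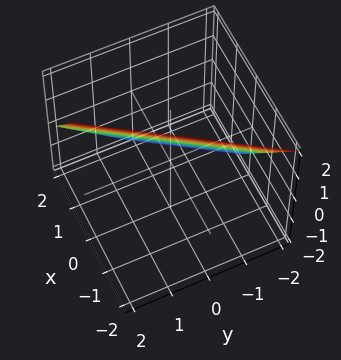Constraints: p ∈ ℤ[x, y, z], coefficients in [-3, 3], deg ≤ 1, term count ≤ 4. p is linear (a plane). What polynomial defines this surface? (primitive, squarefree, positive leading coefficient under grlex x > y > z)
(a) The degree is 1 — every cross-section is a straight line — this is a plane.
(b) Observable constraints: it meets the y-axis at y = -1 (among the integer gridlines); it crosses the z-axis at the gridline z = 1.
(c) Putting this together gives p.

3*x - 2*y + 2*z - 2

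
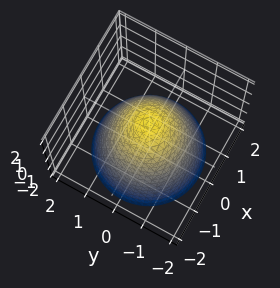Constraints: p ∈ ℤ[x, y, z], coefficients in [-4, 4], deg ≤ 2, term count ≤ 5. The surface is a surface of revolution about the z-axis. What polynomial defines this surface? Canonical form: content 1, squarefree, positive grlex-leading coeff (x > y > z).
deg p = 2. The shape is more complex than any degree-1 surface.
By symmetry, every cross-section ⟂ z is a circle, so x, y appear only via x² + y².
Checking where it meets the axes: a circular section at z = -2 has radius between 1 and 2; it crosses the z-axis at the gridline z = 1; the x-axis gridline crossings are at x ∈ {-1, 1}; among the integer gridlines, it crosses the y-axis at y ∈ {-1, 1}.
Assembling these constraints gives the stated polynomial.

x^2 + y^2 + z - 1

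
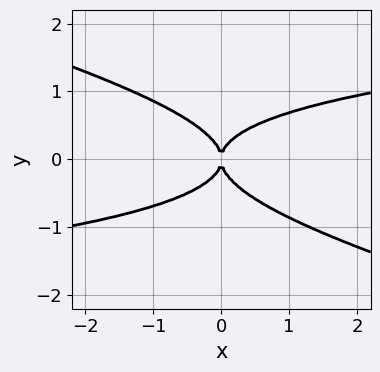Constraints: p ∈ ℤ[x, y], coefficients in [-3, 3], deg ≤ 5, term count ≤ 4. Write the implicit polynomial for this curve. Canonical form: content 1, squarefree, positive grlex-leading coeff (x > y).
(a) Degree: the shape is more complex than any degree-3 curve, so deg p = 4.
(b) Observable constraints: it crosses the x-axis at the gridline x = 0; one y-axis crossing is at y = 0.
(c) Assembling these constraints gives the stated polynomial.

x*y^3 + 3*y^4 - x^2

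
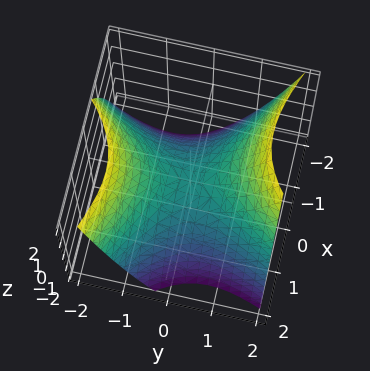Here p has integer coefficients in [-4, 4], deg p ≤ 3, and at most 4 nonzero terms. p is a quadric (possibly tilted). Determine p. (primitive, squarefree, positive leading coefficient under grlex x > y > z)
2*x^2 + 2*x*y - 2*y^2 + 3*z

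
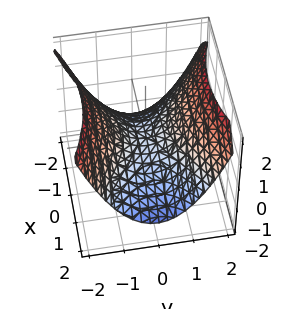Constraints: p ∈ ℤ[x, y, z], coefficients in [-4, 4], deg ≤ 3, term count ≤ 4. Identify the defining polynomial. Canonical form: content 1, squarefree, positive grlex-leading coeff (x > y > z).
1. Degree: a saddle surface; a quadric, so deg p = 2.
2. Symmetries: it's symmetric under y → −y, forcing even powers of y; it's symmetric under x → −x, forcing even powers of x.
3. Against the integer gridlines: it crosses the x-axis at the gridline x = 0; one y-axis crossing is at y = 0; one z-axis crossing is at z = 0.
4. Together with the visible shape, these determine p as stated.

x^2 - 2*y^2 + 3*z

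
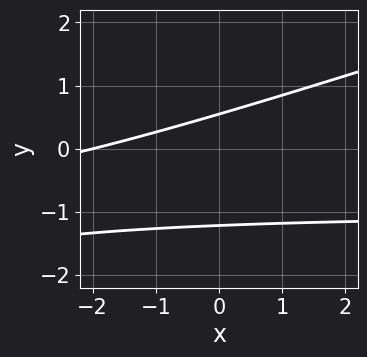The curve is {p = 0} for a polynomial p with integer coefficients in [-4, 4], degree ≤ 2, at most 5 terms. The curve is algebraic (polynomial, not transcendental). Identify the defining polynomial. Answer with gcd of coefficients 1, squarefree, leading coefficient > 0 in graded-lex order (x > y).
x*y - 3*y^2 + x - 2*y + 2

Degree: no degree-1 curve has this shape, so deg p = 2.
From the axis intercepts and sections: it crosses the x-axis at the gridline x = -2.
Matching integer coefficients to the picture gives p.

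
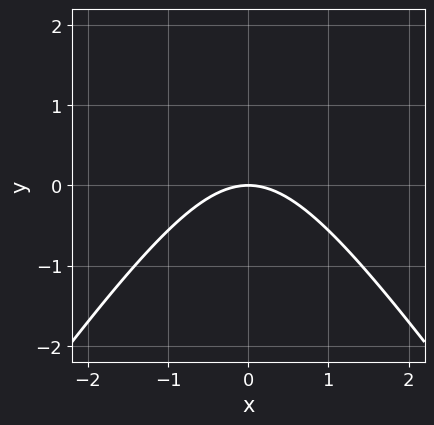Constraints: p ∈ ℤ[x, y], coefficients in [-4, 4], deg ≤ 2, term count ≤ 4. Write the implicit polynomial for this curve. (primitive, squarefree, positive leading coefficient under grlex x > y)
First, degree: the shape is more complex than any degree-1 curve, so deg p = 2.
Then, symmetries: mirror symmetry x ↦ −x ⇒ only even powers of x.
Next, observable constraints: it crosses the y-axis at the gridline y = 0; one x-axis crossing is at x = 0.
Finally, fitting integer coefficients to these (and the overall shape) gives p.

2*x^2 - y^2 + 3*y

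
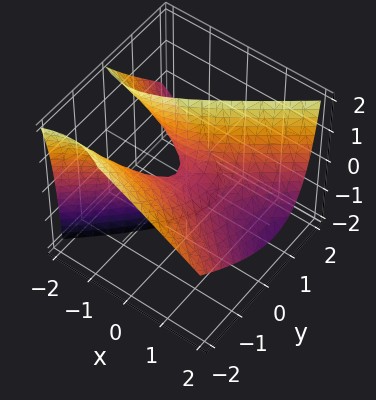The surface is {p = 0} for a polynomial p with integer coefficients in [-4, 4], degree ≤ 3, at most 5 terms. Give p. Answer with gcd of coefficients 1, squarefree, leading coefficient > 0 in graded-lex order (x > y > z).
2*x^2 + 3*x*z - 3*y^2 - 3*y*z + 2*z

1. deg p = 2.
2. Checking where it meets the axes: one z-axis crossing is at z = 0; one y-axis crossing is at y = 0; one x-axis crossing is at x = 0.
3. Solving for integer coefficients yields p as stated.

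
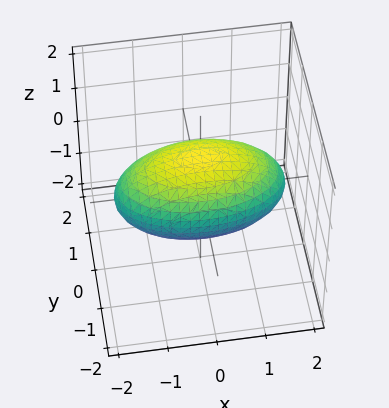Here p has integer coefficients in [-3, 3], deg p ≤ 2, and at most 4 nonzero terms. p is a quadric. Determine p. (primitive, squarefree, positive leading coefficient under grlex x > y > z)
(a) deg p = 2. A closed, bounded, convex surface; a quadric.
(b) Symmetries: it's symmetric under y → −y, forcing even powers of y; it's symmetric under x → −x, forcing even powers of x; the z ↦ −z reflection is a symmetry, so z appears only in even powers.
(c) Observable constraints: the y-axis gridline crossings are at y ∈ {-1, 1}; the z-axis gridline crossings are at z ∈ {-1, 1}.
(d) The integer polynomial consistent with all of this is the stated p.

x^2 + 3*y^2 + 3*z^2 - 3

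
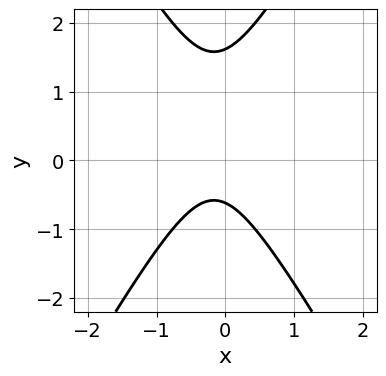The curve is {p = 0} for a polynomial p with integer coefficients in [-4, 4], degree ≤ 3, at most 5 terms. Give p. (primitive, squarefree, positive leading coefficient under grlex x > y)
3*x^2 - y^2 + x + y + 1

1. Degree: the shape is more complex than any degree-1 curve, so deg p = 2.
2. From the axis intercepts and sections: no x-intercept at any integer in the box.
3. Assembling these constraints gives the stated polynomial.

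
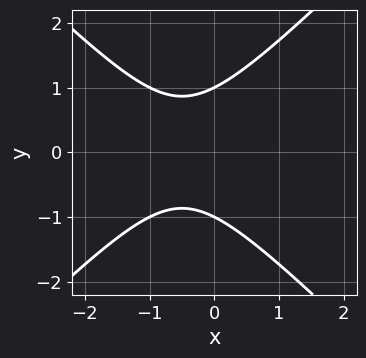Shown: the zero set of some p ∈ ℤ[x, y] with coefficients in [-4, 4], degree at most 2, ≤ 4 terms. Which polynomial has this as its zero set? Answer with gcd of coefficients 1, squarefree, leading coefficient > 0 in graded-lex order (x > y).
1. deg p = 2. A generic line meets the curve in up to 2 points.
2. Symmetries: mirror symmetry y ↦ −y ⇒ only even powers of y.
3. Observable constraints: the y-axis gridline crossings are at y ∈ {-1, 1}; the curve avoids every integer x-axis point in the box.
4. Together with the visible shape, these determine p as stated.

x^2 - y^2 + x + 1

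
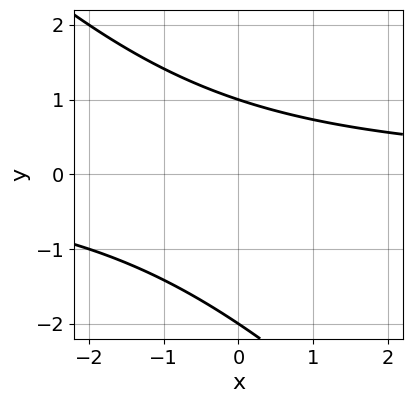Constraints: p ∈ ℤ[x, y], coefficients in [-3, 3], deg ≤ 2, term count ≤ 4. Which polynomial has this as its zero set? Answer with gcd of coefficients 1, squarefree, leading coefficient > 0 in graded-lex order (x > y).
x*y + y^2 + y - 2

First, deg p = 2.
Then, reading off the gridlines: among the integer gridlines, it crosses the y-axis at y ∈ {-2, 1}; the curve avoids every integer x-axis point in the box.
Finally, fitting integer coefficients to these (and the overall shape) gives p.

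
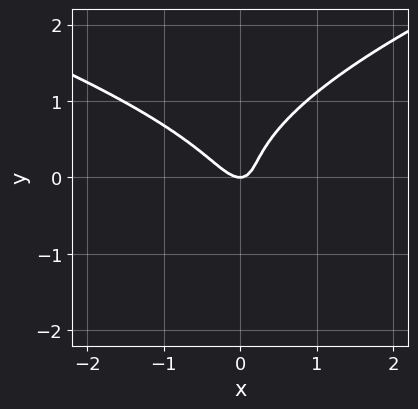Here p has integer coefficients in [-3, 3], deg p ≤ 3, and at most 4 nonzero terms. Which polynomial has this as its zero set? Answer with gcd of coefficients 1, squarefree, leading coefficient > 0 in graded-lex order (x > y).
3*y^3 - 3*x^2 - 2*x*y + y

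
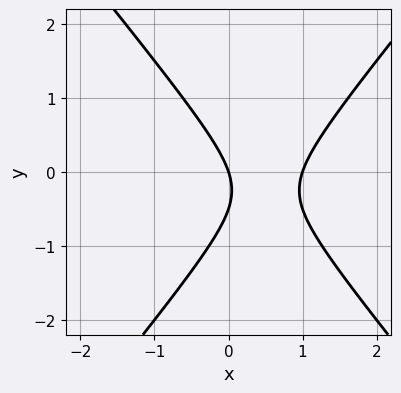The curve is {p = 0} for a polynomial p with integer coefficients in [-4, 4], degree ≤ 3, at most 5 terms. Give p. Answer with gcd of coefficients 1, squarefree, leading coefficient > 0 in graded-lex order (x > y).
3*x^2 - 2*y^2 - 3*x - y

(a) Degree: the shape is more complex than any degree-1 curve, so deg p = 2.
(b) Checking where it meets the axes: the x-axis gridline crossings are at x ∈ {0, 1}; one y-axis crossing is at y = 0.
(c) Fitting integer coefficients to these (and the overall shape) gives p.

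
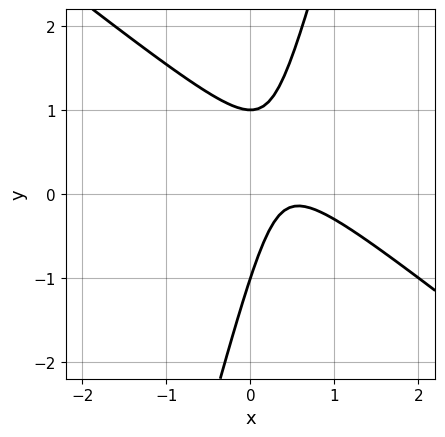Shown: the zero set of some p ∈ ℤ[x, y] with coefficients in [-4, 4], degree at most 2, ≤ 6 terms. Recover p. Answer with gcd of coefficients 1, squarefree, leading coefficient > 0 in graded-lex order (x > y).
The degree is 2 — a generic line meets the curve in up to 2 points.
Checking where it meets the axes: the y-axis gridline crossings are at y ∈ {-1, 1}; the curve avoids every integer x-axis point in the box.
Putting this together gives p.

3*x^2 + 3*x*y - y^2 - 3*x + 1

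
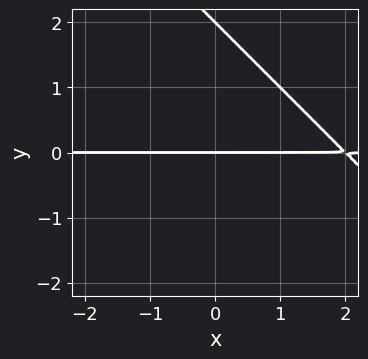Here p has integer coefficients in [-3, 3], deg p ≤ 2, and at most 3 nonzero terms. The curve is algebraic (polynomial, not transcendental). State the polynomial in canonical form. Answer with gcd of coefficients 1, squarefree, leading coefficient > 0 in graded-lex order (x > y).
x*y + y^2 - 2*y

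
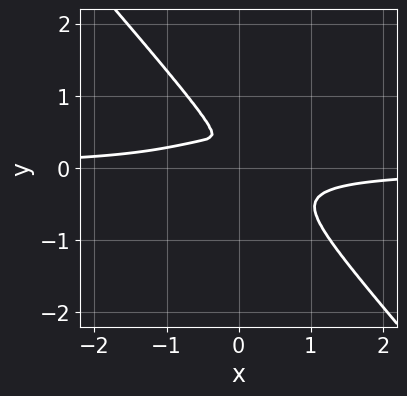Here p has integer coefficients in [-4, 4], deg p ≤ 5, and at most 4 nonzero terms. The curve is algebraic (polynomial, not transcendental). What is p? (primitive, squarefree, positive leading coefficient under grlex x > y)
3*x^3*y + 2*y^4 + 2*x*y^2 + x^2

The degree is 4 — no degree-3 curve has this shape.
Putting this together gives p.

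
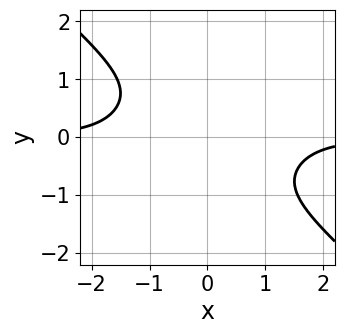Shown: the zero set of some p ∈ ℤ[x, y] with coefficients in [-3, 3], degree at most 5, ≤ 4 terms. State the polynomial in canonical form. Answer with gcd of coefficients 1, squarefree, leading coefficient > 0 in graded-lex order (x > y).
2*x^3*y + 3*y^4 - x*y + 3

deg p = 4. No degree-3 curve has this shape.
Against the integer gridlines: the curve avoids every integer y-axis point in the box; it misses every integer gridline on the x-axis.
These observations pin down the coefficients.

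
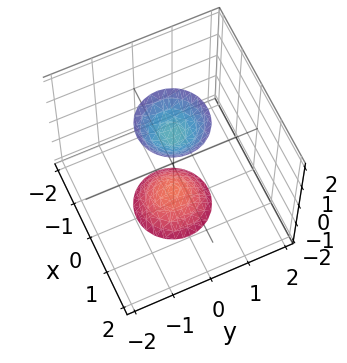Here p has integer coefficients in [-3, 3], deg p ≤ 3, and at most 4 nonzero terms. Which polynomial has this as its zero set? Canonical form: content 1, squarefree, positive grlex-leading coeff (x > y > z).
3*x^2 + 3*y^2 - z^2 + 2

First, the picture has 2 separate pieces.
Next, deg p = 2.
Next, symmetry: the z-axis is an axis of rotation, so x and y enter only as x² + y².
Next, from the visible intercepts: no y-intercept at any integer in the box; a circular section at z = -2 has radius between 0 and 1.
Finally, fitting integer coefficients to these (and the overall shape) gives p.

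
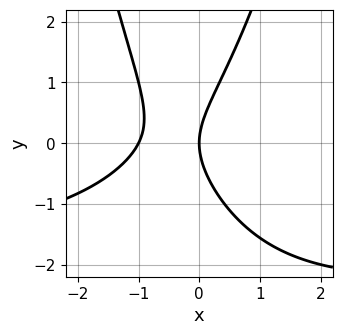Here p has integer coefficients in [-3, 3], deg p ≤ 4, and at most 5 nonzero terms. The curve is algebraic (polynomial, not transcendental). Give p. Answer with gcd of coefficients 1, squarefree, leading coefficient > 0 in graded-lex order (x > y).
x^2*y + 2*x^2 - y^2 + 2*x

Degree: the shape is more complex than any degree-2 curve, so deg p = 3.
Against the integer gridlines: it crosses the y-axis at the gridline y = 0; the x-axis gridline crossings are at x ∈ {-1, 0}.
The integer polynomial consistent with all of this is the stated p.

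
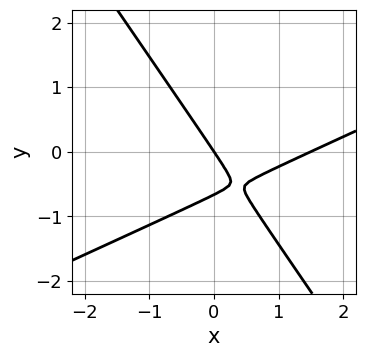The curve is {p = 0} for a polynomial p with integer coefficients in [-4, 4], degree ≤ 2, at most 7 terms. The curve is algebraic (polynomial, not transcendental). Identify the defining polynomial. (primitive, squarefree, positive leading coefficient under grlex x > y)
2*x^2 - 3*x*y - 3*y^2 - 3*x - 2*y

Degree: the shape is more complex than any degree-1 curve, so deg p = 2.
From the visible intercepts: one x-axis crossing is at x = 0; it meets the y-axis at y = 0 (among the integer gridlines).
Solving for integer coefficients yields p as stated.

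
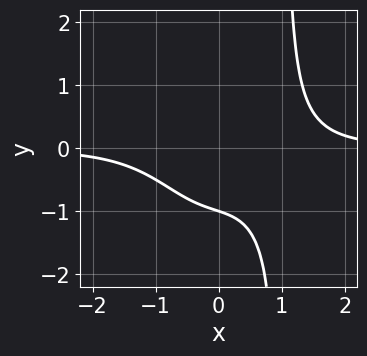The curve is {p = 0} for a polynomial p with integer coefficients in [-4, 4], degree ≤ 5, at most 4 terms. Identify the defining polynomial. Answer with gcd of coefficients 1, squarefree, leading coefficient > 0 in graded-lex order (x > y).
2*x^3*y + x*y - 3*y - 3

(a) Degree: a generic line meets the curve in up to 4 points, so deg p = 4.
(b) From the visible intercepts: one y-axis crossing is at y = -1; no x-intercept at any integer in the box.
(c) These observations pin down the coefficients.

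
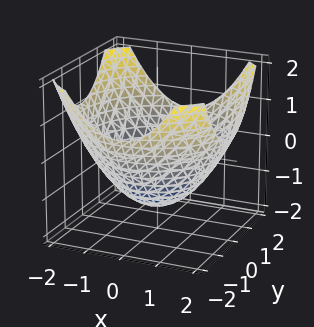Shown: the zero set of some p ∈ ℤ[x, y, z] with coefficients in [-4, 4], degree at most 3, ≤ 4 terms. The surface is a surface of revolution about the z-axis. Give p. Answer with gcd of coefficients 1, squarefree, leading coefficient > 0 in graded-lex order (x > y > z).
(a) Degree: no degree-1 surface has this shape, so deg p = 2.
(b) Symmetries: every cross-section ⟂ z is a circle, so x, y appear only via x² + y².
(c) Observable constraints: a circular section at z = 0 has radius between 1 and 2.
(d) The integer polynomial consistent with all of this is the stated p.

x^2 + y^2 - 2*z - 3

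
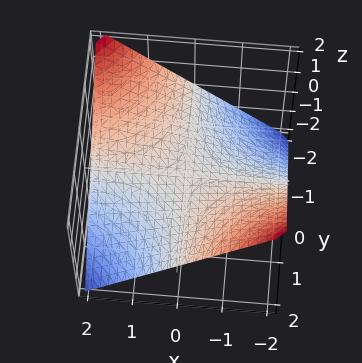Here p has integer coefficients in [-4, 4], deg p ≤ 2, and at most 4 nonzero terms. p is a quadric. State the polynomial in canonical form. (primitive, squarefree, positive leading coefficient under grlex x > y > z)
x*y + 2*z

1. The degree is 2 — a saddle surface; a quadric.
2. Observable constraints: it meets the z-axis at z = 0 (among the integer gridlines); every point of the y-axis in the box is on the surface.
3. Assembling these constraints gives the stated polynomial.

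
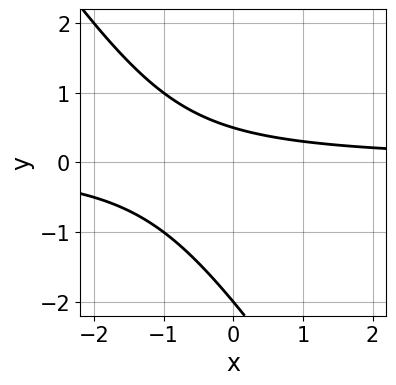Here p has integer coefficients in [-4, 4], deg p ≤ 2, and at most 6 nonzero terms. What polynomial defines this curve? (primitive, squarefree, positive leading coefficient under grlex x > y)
1. The degree is 2 — a generic line meets the curve in up to 2 points.
2. Checking where it meets the axes: it meets the y-axis at y = -2 (among the integer gridlines); no x-intercept at any integer in the box.
3. Matching integer coefficients to the picture gives p.

3*x*y + 2*y^2 + 3*y - 2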